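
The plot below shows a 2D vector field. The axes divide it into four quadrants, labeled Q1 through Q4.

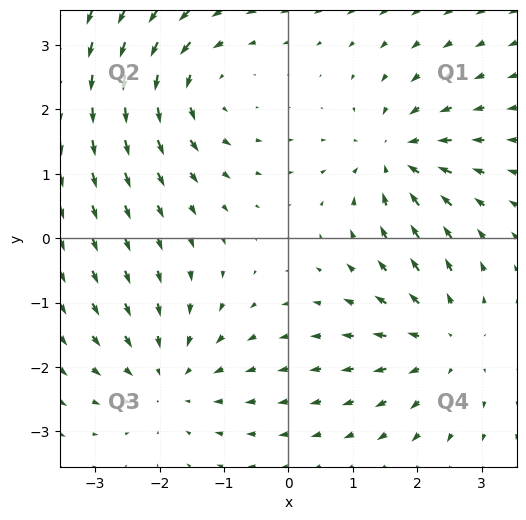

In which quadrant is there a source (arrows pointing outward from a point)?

The source sits at approximately (2.4, -1.6), which lies in quadrant Q4. The divergence there is about +3, positive as expected for a source.

Q4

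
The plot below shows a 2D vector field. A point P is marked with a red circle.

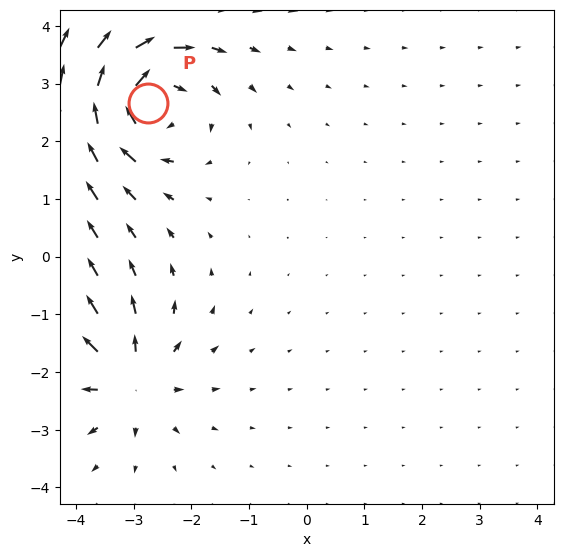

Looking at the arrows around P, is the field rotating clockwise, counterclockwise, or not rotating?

clockwise

Near P at (-2.8, 2.7) the arrows circulate clockwise. The curl (z-component) there is about -6; negative curl means clockwise rotation.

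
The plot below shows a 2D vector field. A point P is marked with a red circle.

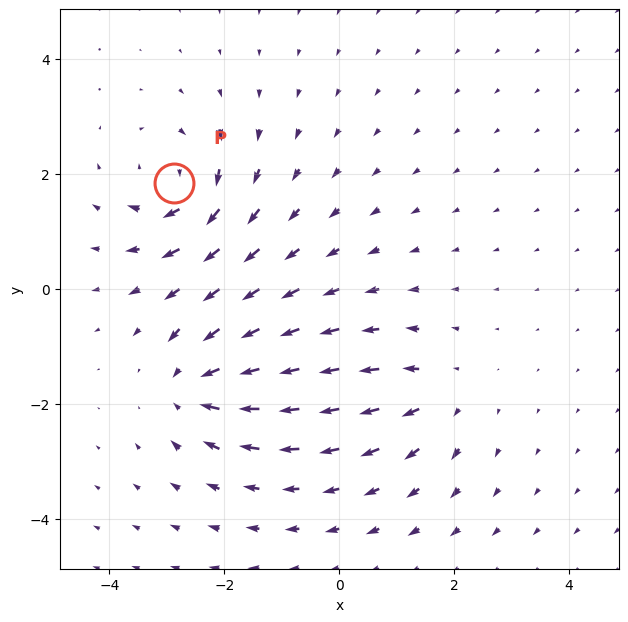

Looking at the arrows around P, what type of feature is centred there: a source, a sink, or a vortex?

At P (-2.9, 1.8) the arrows circulate clockwise. Divergence ≈0, curl about -6 — near-zero divergence with nonzero curl is a vortex.

vortex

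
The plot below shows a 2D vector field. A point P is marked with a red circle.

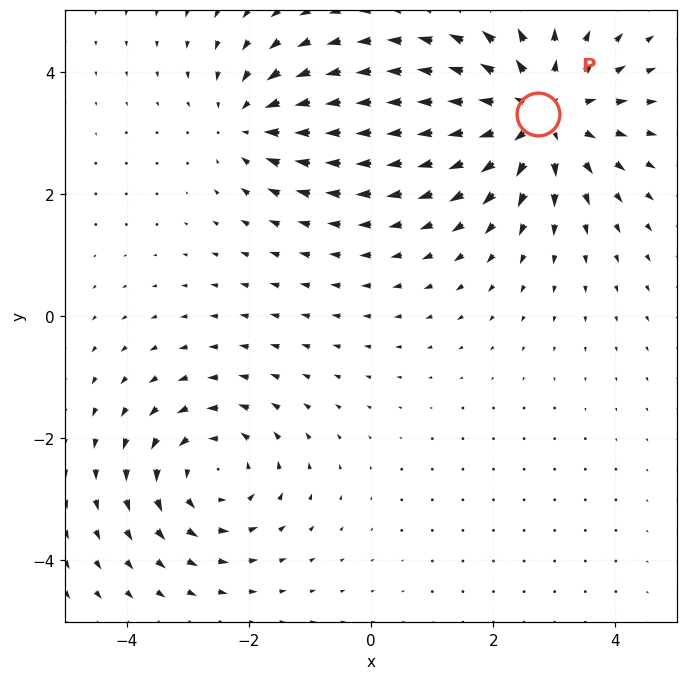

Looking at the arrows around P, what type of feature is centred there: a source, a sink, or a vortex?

source

At P (2.7, 3.3) the arrows spread outward. Divergence about +4, curl ≈0 — positive divergence with near-zero curl is a source.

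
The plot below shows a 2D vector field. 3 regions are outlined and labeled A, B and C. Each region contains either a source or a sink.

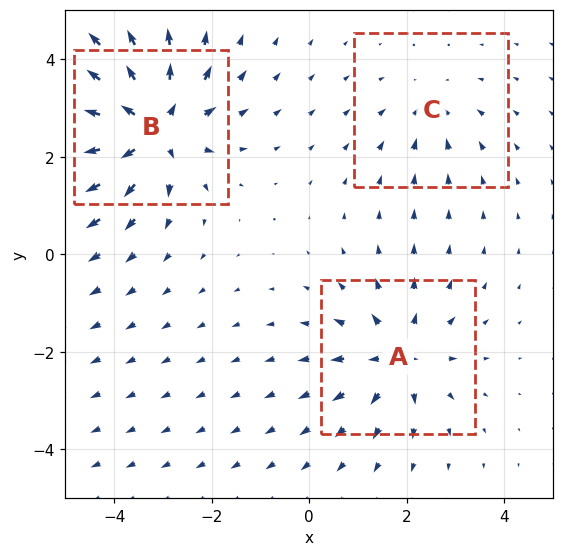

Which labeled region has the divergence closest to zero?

C

Divergence at each region's feature centre — A: about +3, B: about +5, C: about -2. Region C is closest to zero.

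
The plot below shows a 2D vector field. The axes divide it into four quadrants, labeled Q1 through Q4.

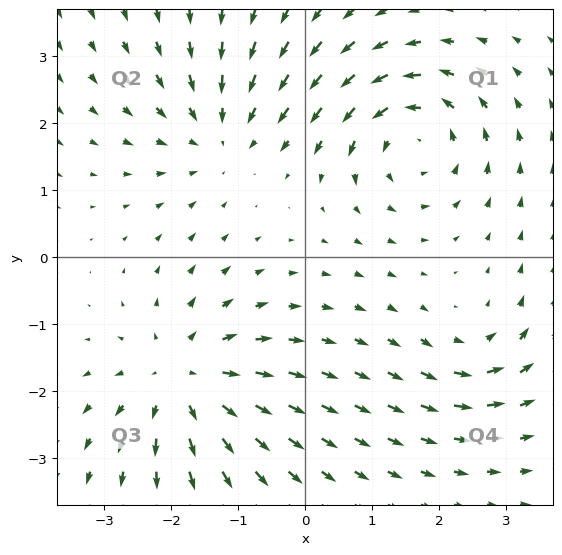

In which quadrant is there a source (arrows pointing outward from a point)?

The source sits at approximately (-1.8, -1.8), which lies in quadrant Q3. The divergence there is about +5, positive as expected for a source.

Q3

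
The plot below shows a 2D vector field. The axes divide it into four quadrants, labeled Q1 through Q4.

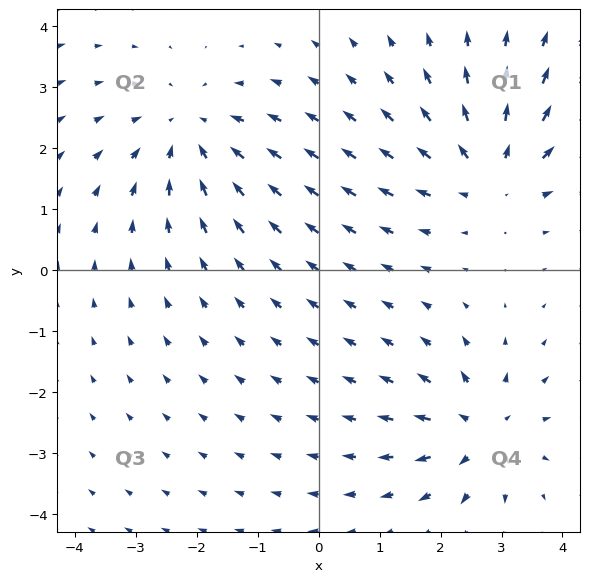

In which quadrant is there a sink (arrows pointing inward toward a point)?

Q2

The sink sits at approximately (-2.1, 2.2), which lies in quadrant Q2. The divergence there is about -3, negative as expected for a sink.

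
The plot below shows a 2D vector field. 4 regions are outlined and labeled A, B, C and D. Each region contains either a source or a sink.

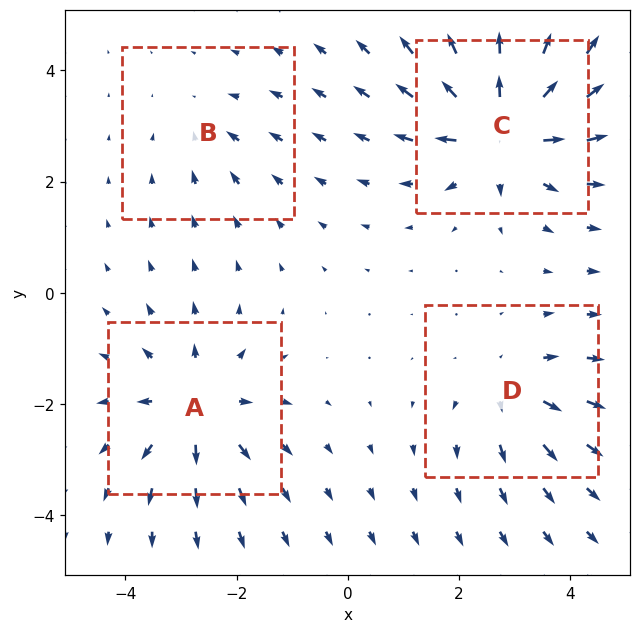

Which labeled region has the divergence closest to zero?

B

Divergence at each region's feature centre — A: about +6, B: about -2, C: about +8, D: about +4. Region B is closest to zero.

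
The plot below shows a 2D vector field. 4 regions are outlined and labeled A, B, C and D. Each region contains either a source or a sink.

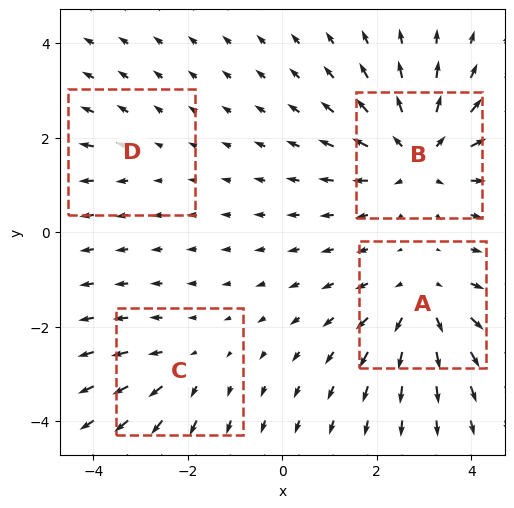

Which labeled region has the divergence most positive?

B

Divergence at each region's feature centre — A: about +4, B: about +6, C: about +3, D: about +2. Region B is most positive.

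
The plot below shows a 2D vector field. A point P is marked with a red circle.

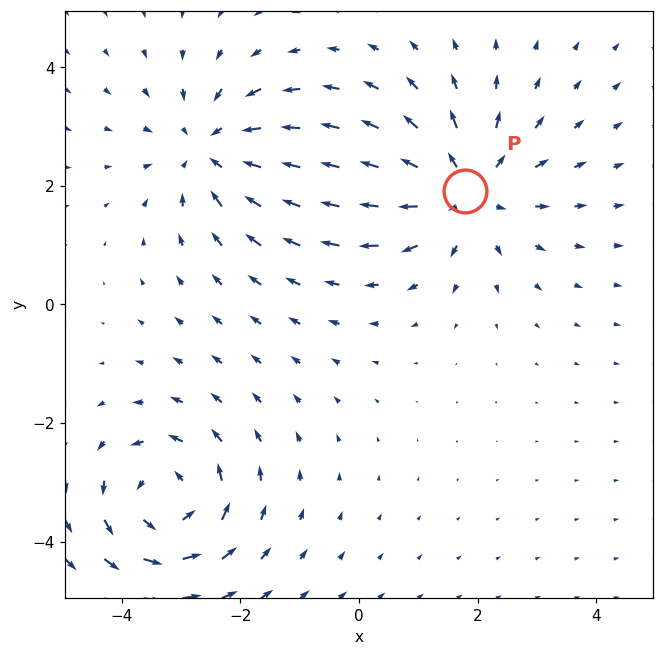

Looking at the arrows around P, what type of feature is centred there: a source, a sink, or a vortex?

At P (1.8, 1.9) the arrows spread outward. Divergence about +5, curl ≈0 — positive divergence with near-zero curl is a source.

source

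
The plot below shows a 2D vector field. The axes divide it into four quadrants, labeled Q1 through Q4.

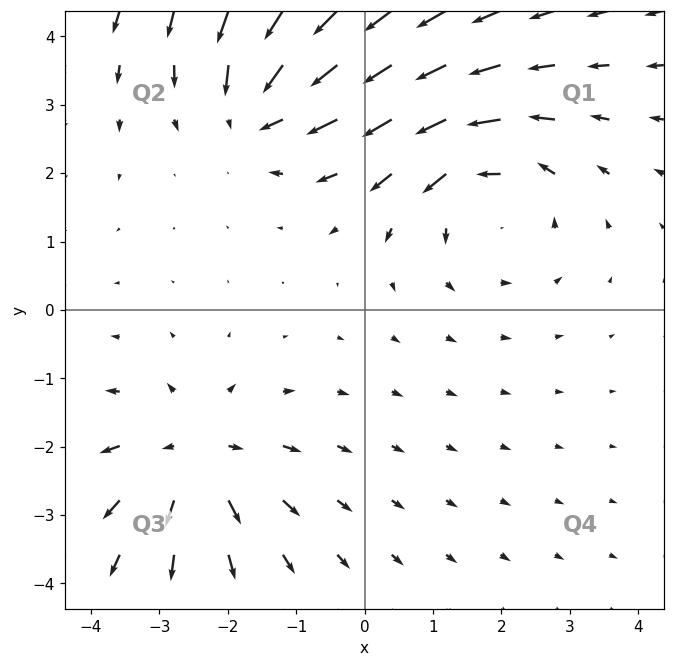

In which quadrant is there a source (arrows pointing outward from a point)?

Q3

The source sits at approximately (-2.5, -2.2), which lies in quadrant Q3. The divergence there is about +3, positive as expected for a source.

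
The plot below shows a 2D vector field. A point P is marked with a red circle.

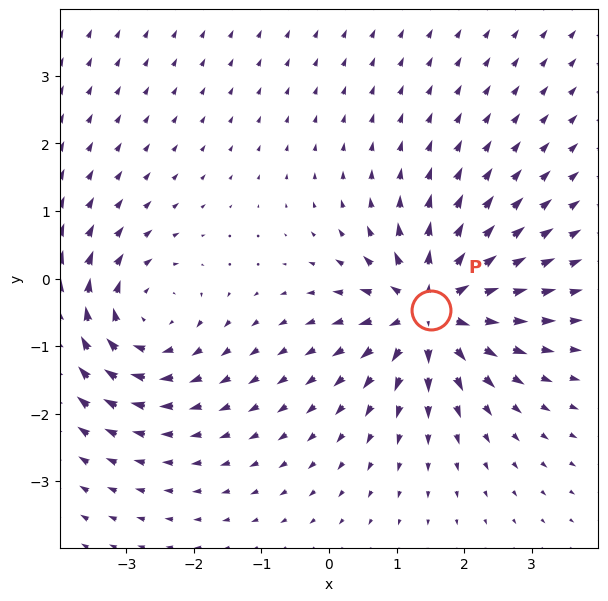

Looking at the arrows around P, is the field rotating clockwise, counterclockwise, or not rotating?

not rotating

Near P at (1.5, -0.5) the arrows show no circulation. The curl there is ≈0.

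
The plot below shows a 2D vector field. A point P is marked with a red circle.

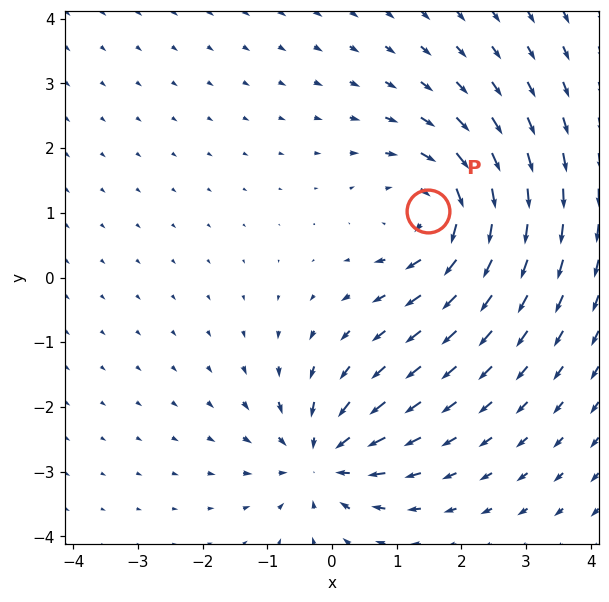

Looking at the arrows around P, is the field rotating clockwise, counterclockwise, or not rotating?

clockwise

Near P at (1.5, 1.0) the arrows circulate clockwise. The curl (z-component) there is about -4; negative curl means clockwise rotation.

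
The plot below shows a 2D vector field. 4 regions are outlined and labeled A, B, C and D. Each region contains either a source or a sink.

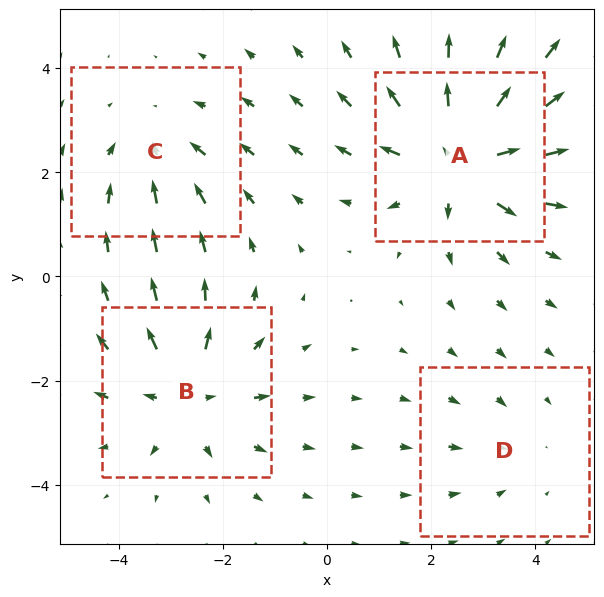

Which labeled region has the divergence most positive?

A

Divergence at each region's feature centre — A: about +6, B: about +5, C: about -3, D: about -2. Region A is most positive.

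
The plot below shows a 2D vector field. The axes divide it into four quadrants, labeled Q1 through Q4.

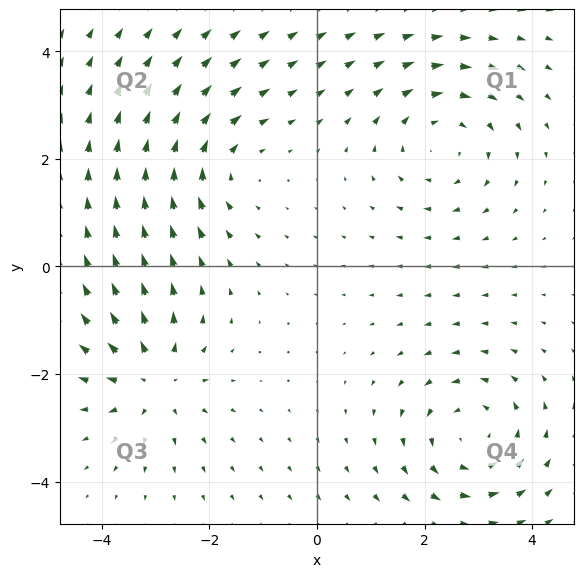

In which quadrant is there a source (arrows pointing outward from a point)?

The source sits at approximately (-3.0, -2.1), which lies in quadrant Q3. The divergence there is about +5, positive as expected for a source.

Q3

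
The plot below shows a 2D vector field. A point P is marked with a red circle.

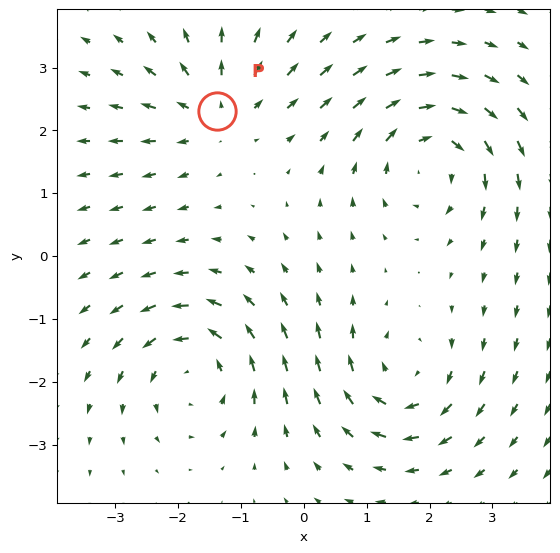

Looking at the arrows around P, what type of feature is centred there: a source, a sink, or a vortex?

At P (-1.4, 2.3) the arrows spread outward. Divergence about +4, curl ≈0 — positive divergence with near-zero curl is a source.

source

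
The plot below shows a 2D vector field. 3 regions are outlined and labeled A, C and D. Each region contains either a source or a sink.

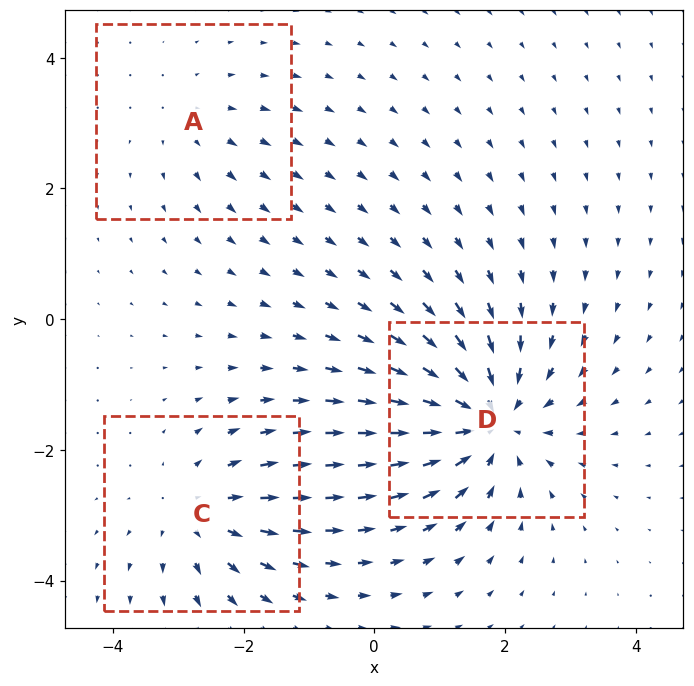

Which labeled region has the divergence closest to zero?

Divergence at each region's feature centre — A: about +2, C: about +3, D: about -5. Region A is closest to zero.

A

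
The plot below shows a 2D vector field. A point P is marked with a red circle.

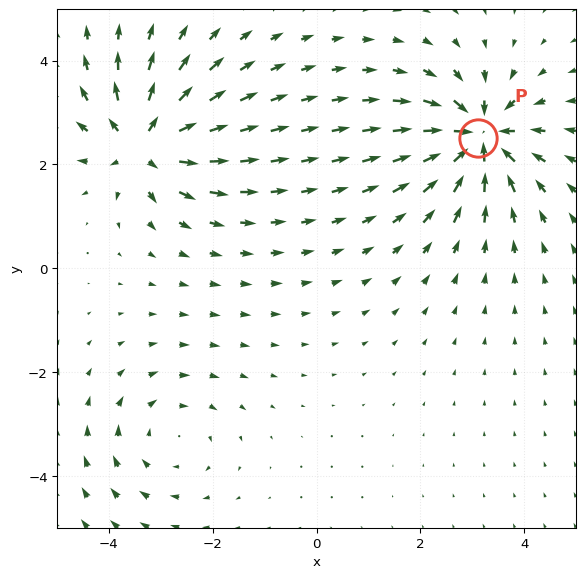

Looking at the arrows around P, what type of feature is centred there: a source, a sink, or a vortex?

sink

At P (3.1, 2.5) the arrows converge inward. Divergence about -7, curl ≈0 — negative divergence with near-zero curl is a sink.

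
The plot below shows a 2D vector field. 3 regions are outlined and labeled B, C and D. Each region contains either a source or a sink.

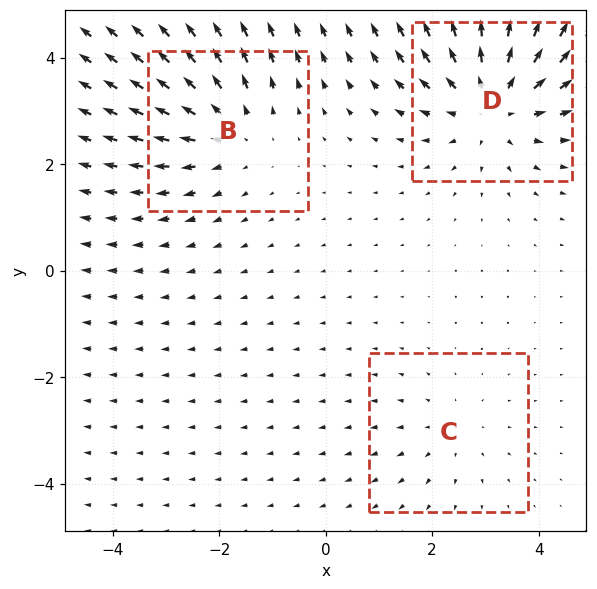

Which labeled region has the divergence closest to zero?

C

Divergence at each region's feature centre — B: about +3, C: about +2, D: about +4. Region C is closest to zero.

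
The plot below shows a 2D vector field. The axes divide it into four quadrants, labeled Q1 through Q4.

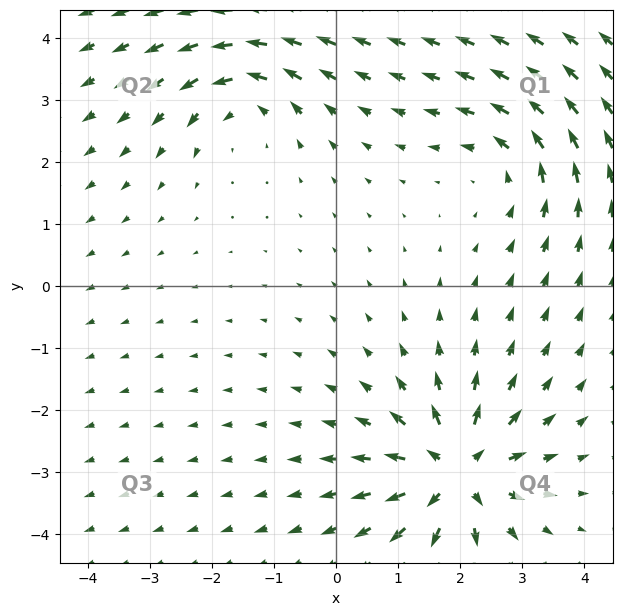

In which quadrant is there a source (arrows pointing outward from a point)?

The source sits at approximately (1.9, -3.0), which lies in quadrant Q4. The divergence there is about +7, positive as expected for a source.

Q4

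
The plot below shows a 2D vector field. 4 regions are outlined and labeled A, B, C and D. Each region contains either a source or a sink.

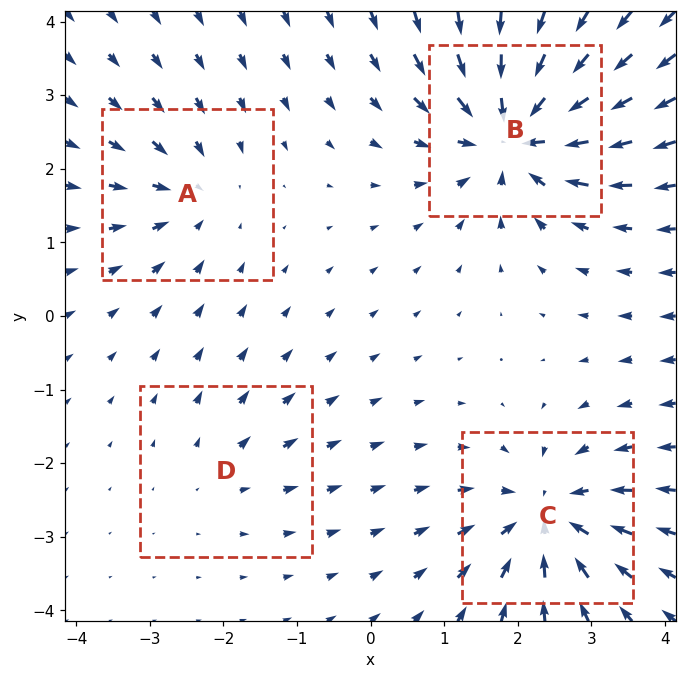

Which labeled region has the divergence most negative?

B

Divergence at each region's feature centre — A: about -4, B: about -8, C: about -6, D: about +2. Region B is most negative.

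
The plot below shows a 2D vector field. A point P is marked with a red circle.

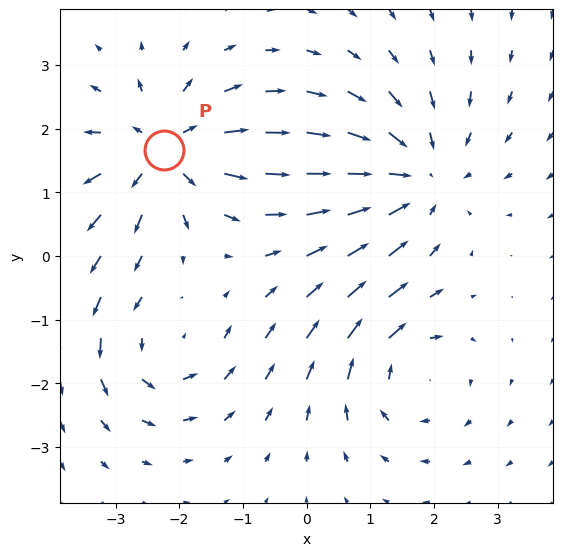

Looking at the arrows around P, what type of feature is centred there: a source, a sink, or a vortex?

source

At P (-2.2, 1.7) the arrows spread outward. Divergence about +5, curl ≈0 — positive divergence with near-zero curl is a source.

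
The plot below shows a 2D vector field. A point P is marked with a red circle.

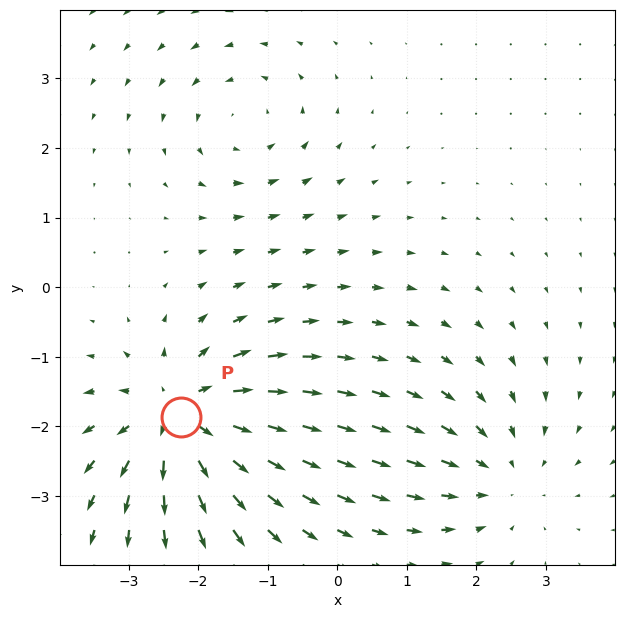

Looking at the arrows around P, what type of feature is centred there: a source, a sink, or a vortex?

At P (-2.2, -1.9) the arrows spread outward. Divergence about +6, curl ≈0 — positive divergence with near-zero curl is a source.

source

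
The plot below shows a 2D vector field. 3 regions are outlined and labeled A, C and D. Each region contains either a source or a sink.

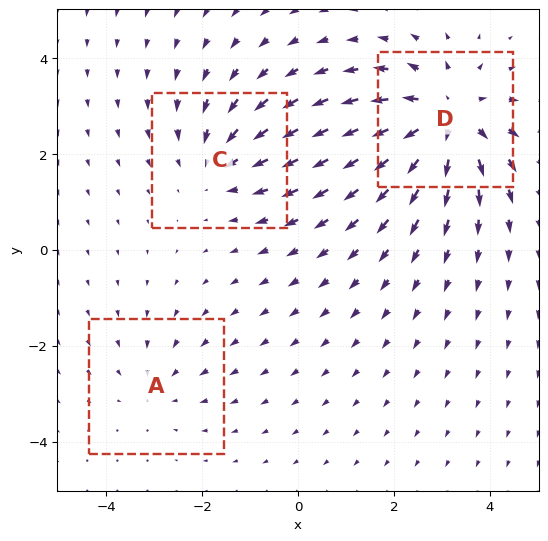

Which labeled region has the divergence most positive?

D

Divergence at each region's feature centre — A: about -2, C: about -3, D: about +4. Region D is most positive.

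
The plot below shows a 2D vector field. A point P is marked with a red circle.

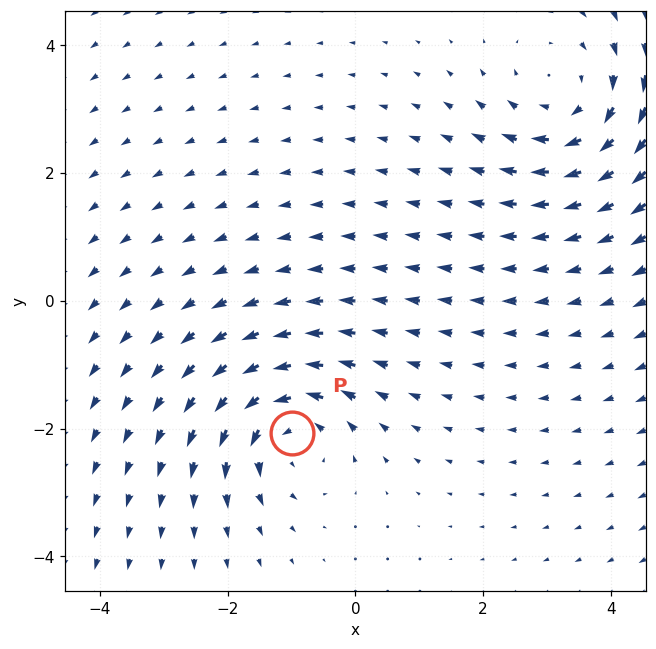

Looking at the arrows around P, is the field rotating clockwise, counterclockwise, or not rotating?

counterclockwise

Near P at (-1.0, -2.1) the arrows circulate counterclockwise. The curl (z-component) there is about +5; positive curl means counterclockwise rotation.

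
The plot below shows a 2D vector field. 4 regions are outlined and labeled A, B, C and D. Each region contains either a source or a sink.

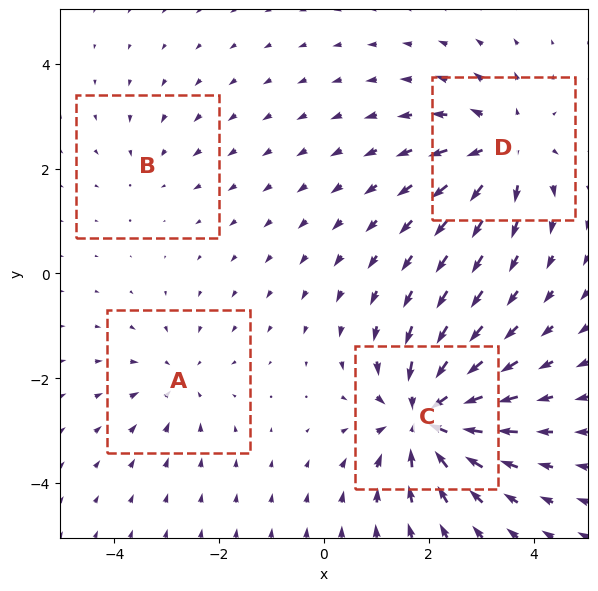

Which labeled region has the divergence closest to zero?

B

Divergence at each region's feature centre — A: about -3, B: about -2, C: about -8, D: about +5. Region B is closest to zero.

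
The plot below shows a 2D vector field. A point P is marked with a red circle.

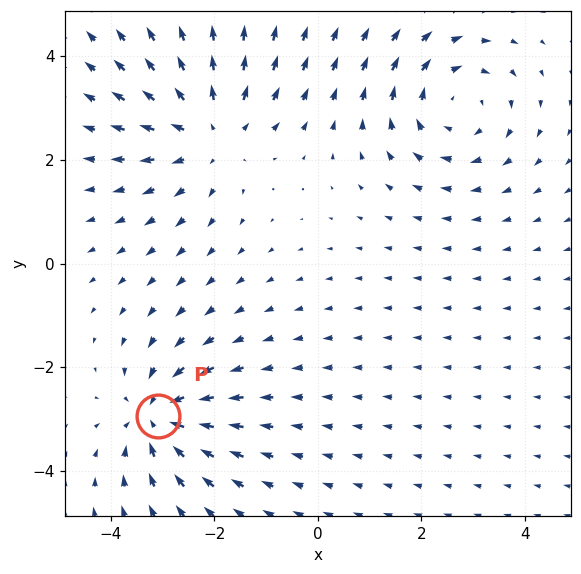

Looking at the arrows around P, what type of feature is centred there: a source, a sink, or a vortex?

At P (-3.1, -2.9) the arrows converge inward. Divergence about -5, curl ≈0 — negative divergence with near-zero curl is a sink.

sink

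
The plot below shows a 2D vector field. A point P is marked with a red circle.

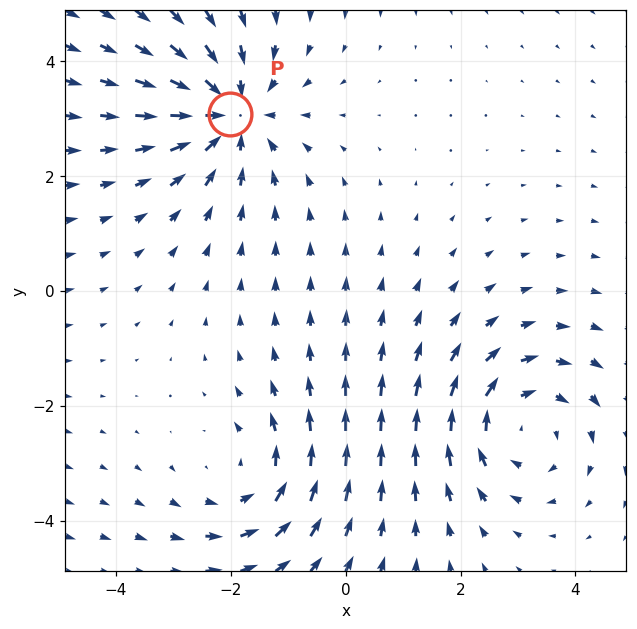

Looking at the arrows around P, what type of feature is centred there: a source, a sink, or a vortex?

At P (-2.0, 3.1) the arrows converge inward. Divergence about -4, curl ≈0 — negative divergence with near-zero curl is a sink.

sink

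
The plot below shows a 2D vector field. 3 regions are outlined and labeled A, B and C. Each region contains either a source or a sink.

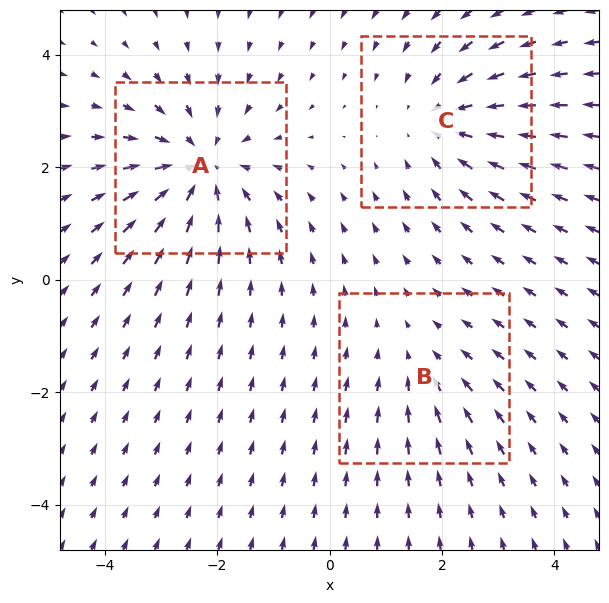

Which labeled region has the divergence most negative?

Divergence at each region's feature centre — A: about -4, B: about -2, C: about -3. Region A is most negative.

A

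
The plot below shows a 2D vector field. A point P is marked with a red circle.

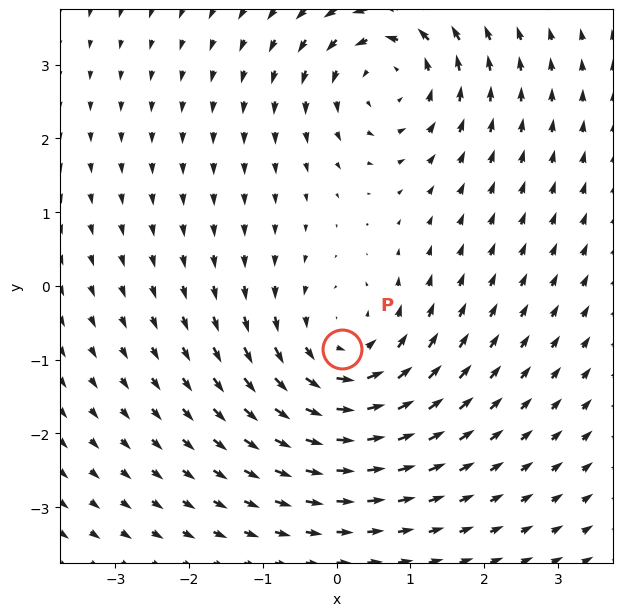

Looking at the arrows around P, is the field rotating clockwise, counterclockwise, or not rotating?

Near P at (0.1, -0.8) the arrows circulate counterclockwise. The curl (z-component) there is about +5; positive curl means counterclockwise rotation.

counterclockwise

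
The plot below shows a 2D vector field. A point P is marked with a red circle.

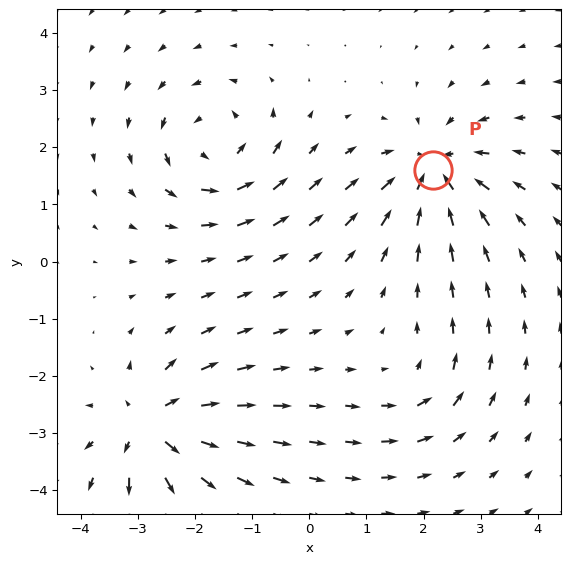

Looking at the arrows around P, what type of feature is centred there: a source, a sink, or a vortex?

At P (2.2, 1.6) the arrows converge inward. Divergence about -6, curl ≈0 — negative divergence with near-zero curl is a sink.

sink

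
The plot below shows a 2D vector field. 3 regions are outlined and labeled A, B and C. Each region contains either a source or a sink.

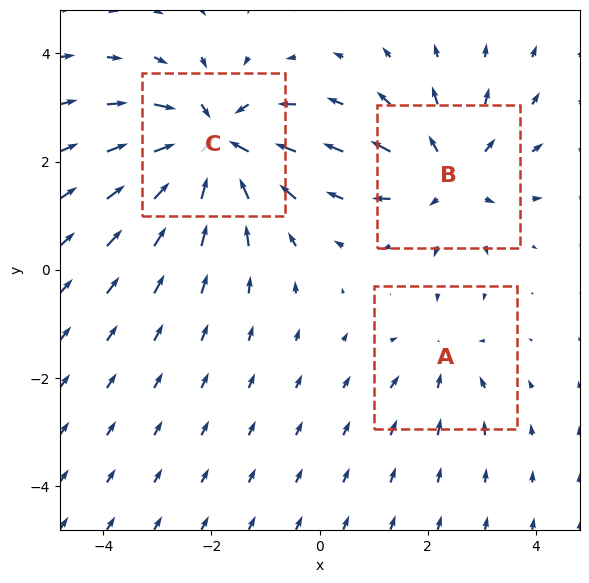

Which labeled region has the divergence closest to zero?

Divergence at each region's feature centre — A: about -2, B: about +3, C: about -5. Region A is closest to zero.

A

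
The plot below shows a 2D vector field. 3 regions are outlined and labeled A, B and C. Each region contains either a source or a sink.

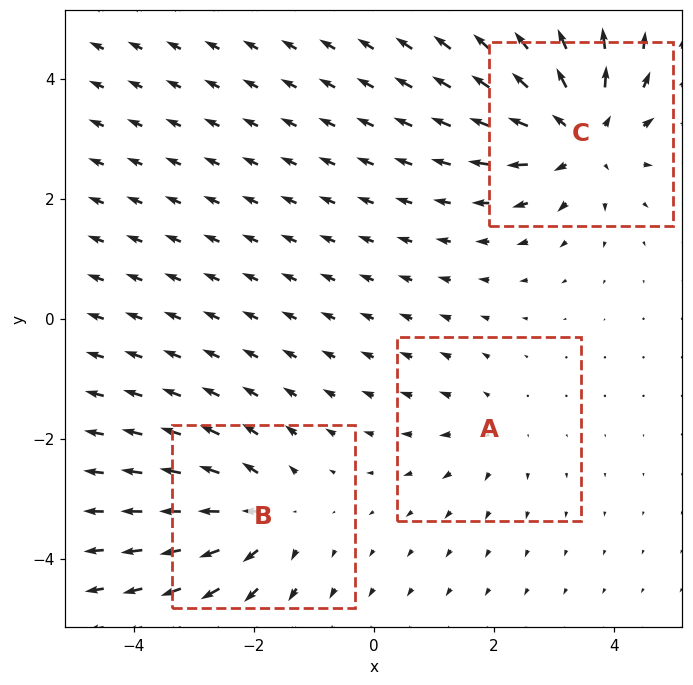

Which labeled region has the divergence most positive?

Divergence at each region's feature centre — A: about +2, B: about +4, C: about +5. Region C is most positive.

C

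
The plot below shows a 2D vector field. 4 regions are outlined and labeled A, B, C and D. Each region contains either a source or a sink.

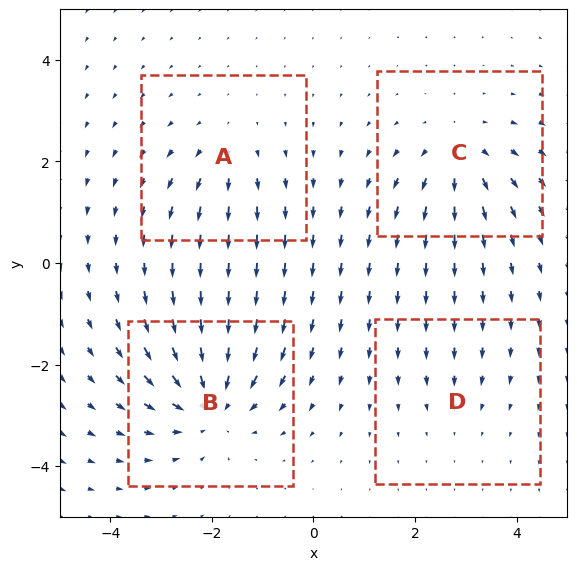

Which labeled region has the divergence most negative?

Divergence at each region's feature centre — A: about +3, B: about -6, C: about +5, D: about -2. Region B is most negative.

B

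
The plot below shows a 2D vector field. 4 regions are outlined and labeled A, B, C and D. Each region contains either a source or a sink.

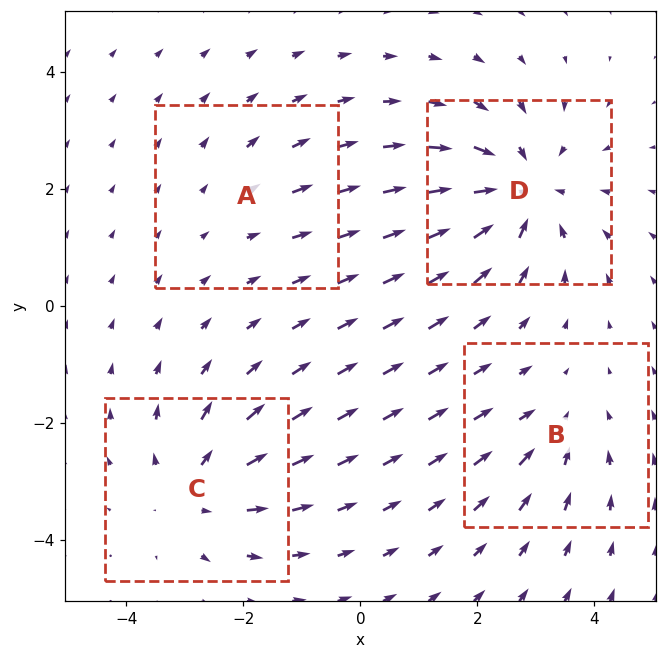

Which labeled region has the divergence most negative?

D

Divergence at each region's feature centre — A: about +2, B: about -3, C: about +5, D: about -6. Region D is most negative.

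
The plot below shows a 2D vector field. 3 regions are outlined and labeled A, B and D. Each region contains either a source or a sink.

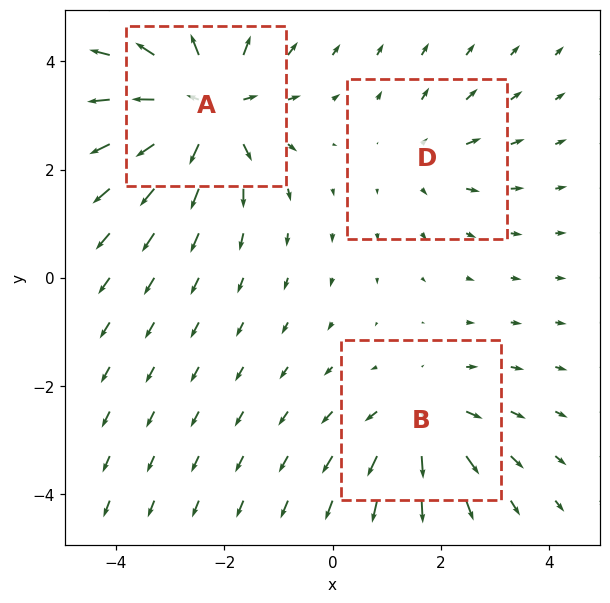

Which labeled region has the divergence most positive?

A

Divergence at each region's feature centre — A: about +6, B: about +3, D: about +2. Region A is most positive.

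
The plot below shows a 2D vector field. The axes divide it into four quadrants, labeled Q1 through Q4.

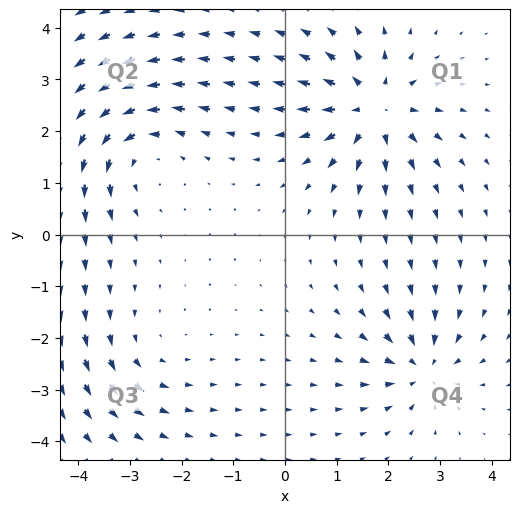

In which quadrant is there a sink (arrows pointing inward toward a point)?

Q4

The sink sits at approximately (2.7, -2.6), which lies in quadrant Q4. The divergence there is about -5, negative as expected for a sink.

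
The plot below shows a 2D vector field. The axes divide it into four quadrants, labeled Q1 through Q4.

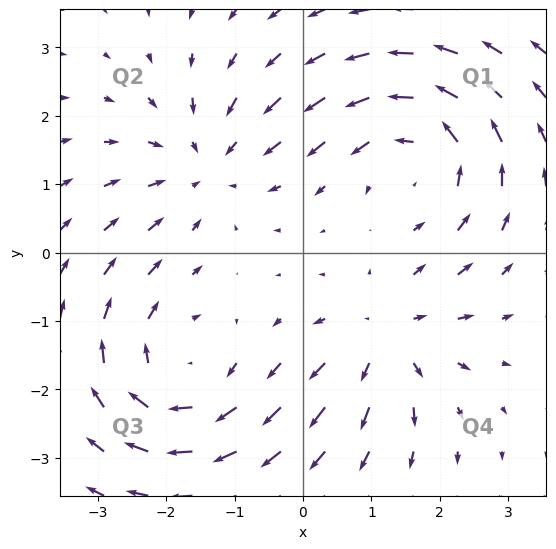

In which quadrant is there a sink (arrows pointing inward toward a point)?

The sink sits at approximately (-1.4, 1.3), which lies in quadrant Q2. The divergence there is about -3, negative as expected for a sink.

Q2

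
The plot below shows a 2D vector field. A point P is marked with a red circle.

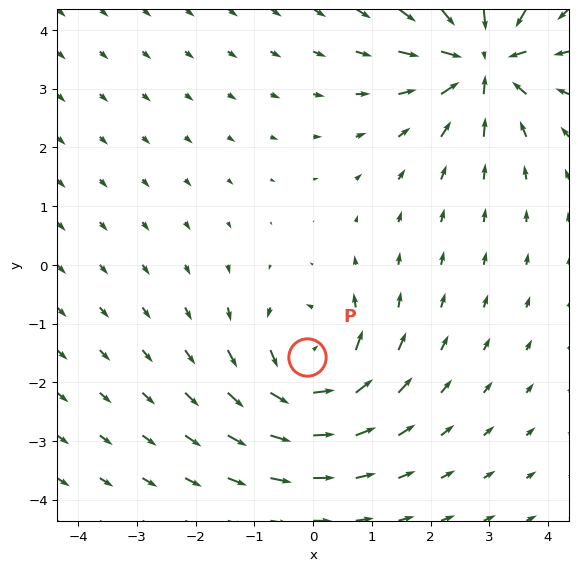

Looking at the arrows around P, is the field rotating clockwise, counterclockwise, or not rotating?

counterclockwise

Near P at (-0.1, -1.6) the arrows circulate counterclockwise. The curl (z-component) there is about +5; positive curl means counterclockwise rotation.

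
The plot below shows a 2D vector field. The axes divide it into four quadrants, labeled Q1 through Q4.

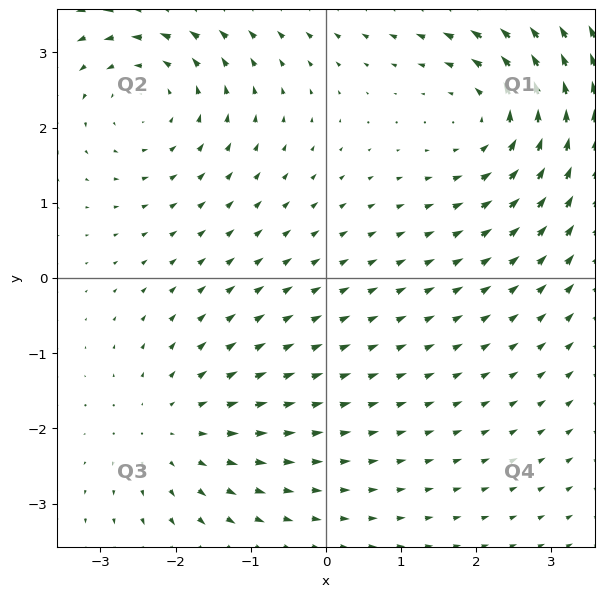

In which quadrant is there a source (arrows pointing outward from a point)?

The source sits at approximately (-2.0, -2.0), which lies in quadrant Q3. The divergence there is about +3, positive as expected for a source.

Q3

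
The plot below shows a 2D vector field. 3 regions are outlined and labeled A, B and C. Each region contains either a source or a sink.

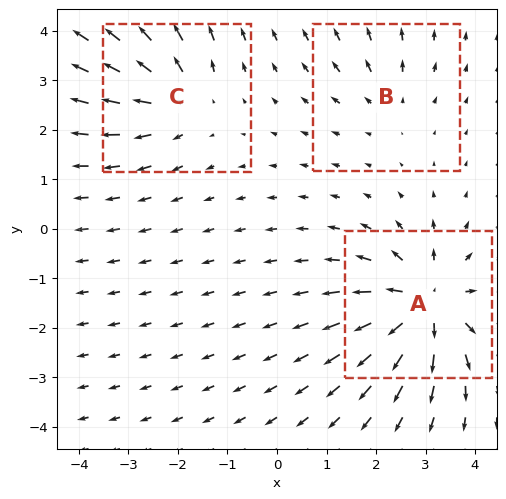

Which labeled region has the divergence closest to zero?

B

Divergence at each region's feature centre — A: about +6, B: about +2, C: about +4. Region B is closest to zero.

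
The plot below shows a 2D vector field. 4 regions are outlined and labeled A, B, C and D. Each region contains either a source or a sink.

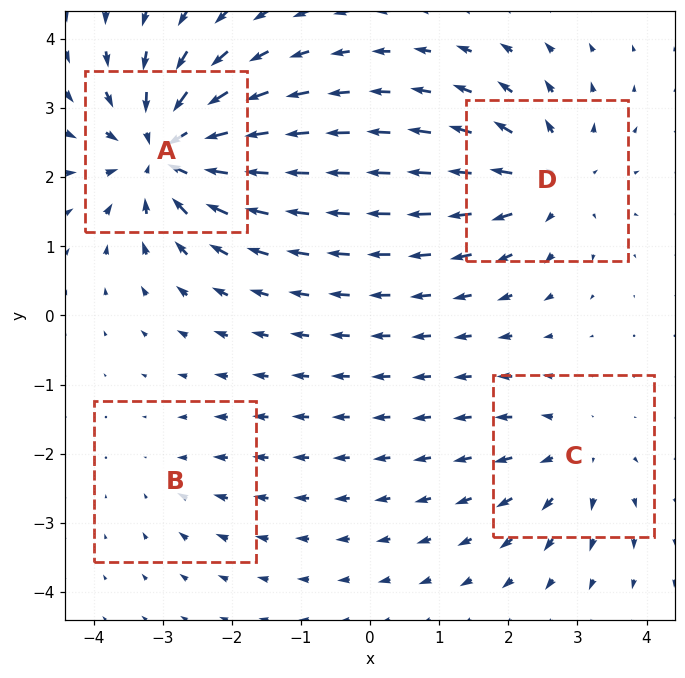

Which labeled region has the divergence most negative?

Divergence at each region's feature centre — A: about -8, B: about -2, C: about +4, D: about +5. Region A is most negative.

A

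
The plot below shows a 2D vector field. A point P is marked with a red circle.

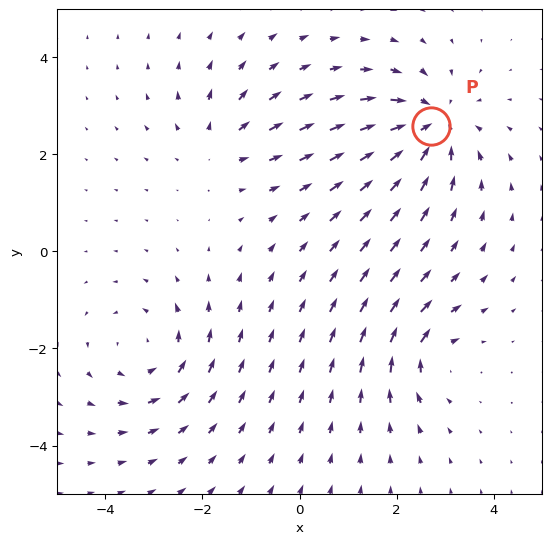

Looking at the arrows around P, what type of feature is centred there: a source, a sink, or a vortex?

sink

At P (2.7, 2.6) the arrows converge inward. Divergence about -5, curl ≈0 — negative divergence with near-zero curl is a sink.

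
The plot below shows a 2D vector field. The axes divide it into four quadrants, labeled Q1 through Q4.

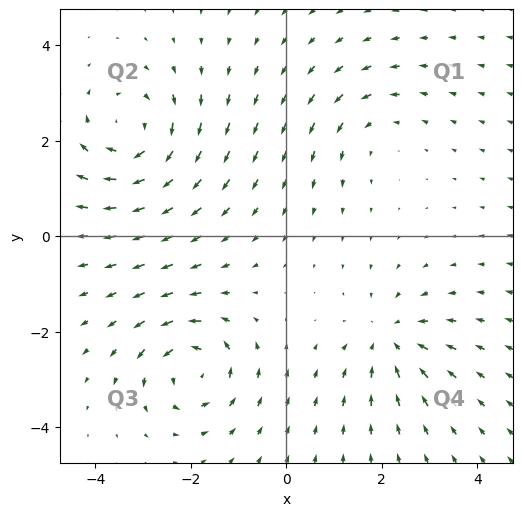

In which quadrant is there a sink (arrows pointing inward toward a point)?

Q4

The sink sits at approximately (2.2, -2.2), which lies in quadrant Q4. The divergence there is about -4, negative as expected for a sink.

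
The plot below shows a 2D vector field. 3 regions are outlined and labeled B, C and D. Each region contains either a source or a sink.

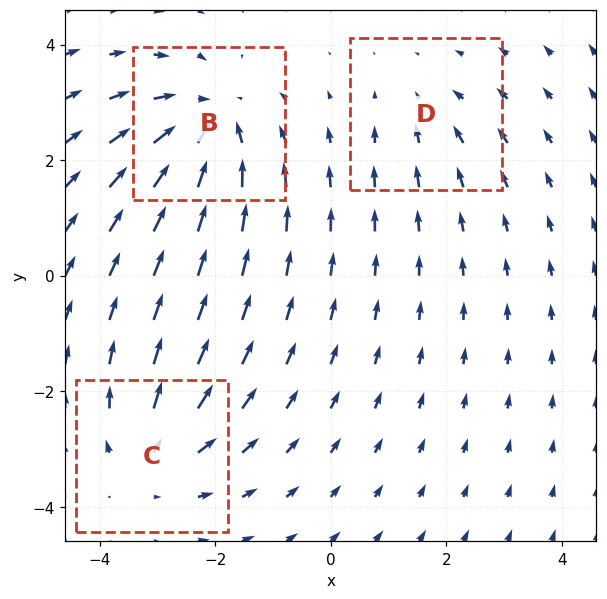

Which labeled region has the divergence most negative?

Divergence at each region's feature centre — B: about -4, C: about +3, D: about -2. Region B is most negative.

B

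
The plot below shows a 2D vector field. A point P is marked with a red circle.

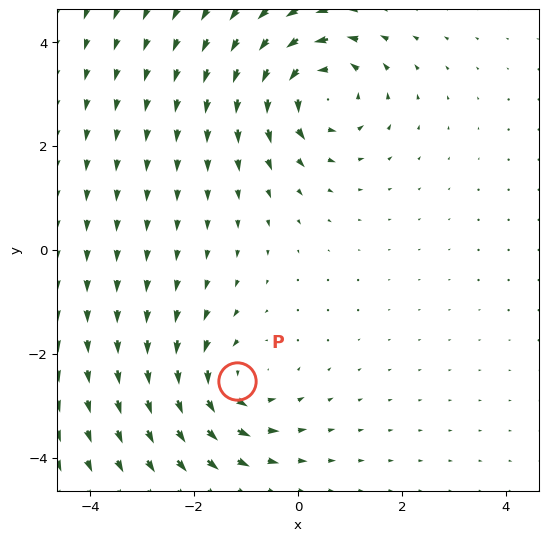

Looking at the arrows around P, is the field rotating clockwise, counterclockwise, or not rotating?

counterclockwise

Near P at (-1.2, -2.5) the arrows circulate counterclockwise. The curl (z-component) there is about +4; positive curl means counterclockwise rotation.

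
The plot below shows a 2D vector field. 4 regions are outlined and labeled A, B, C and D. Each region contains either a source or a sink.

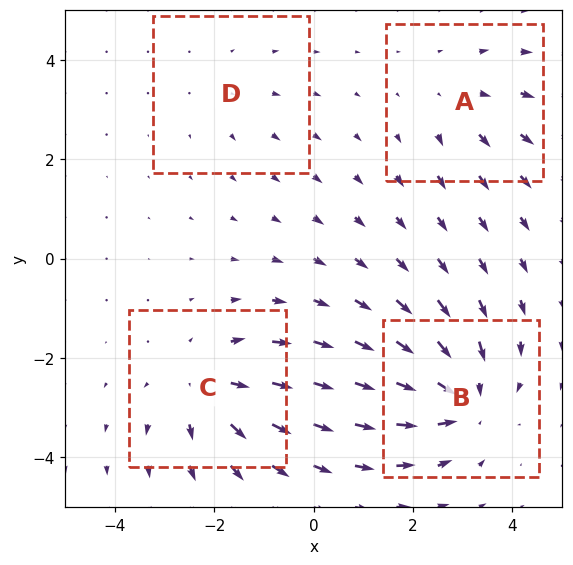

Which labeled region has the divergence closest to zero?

Divergence at each region's feature centre — A: about +3, B: about -6, C: about +5, D: about +2. Region D is closest to zero.

D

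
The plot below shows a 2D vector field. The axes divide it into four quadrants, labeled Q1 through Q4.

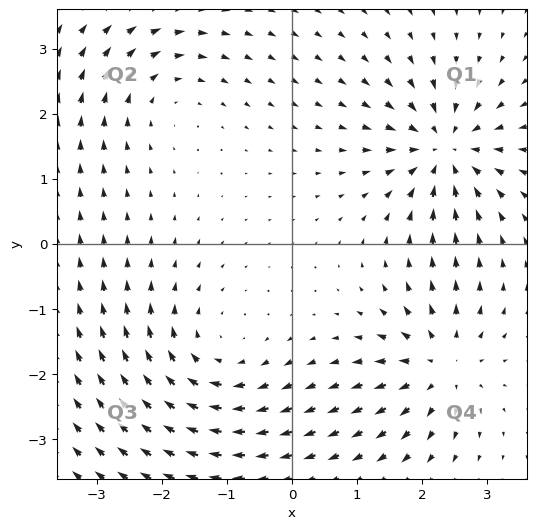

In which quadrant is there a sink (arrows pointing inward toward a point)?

Q1

The sink sits at approximately (2.3, 1.5), which lies in quadrant Q1. The divergence there is about -7, negative as expected for a sink.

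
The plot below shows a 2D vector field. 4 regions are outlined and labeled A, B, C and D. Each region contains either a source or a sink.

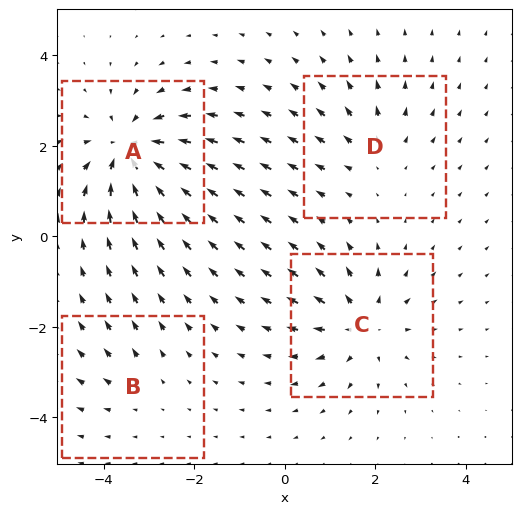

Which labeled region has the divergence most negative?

A

Divergence at each region's feature centre — A: about -7, B: about +2, C: about +5, D: about +3. Region A is most negative.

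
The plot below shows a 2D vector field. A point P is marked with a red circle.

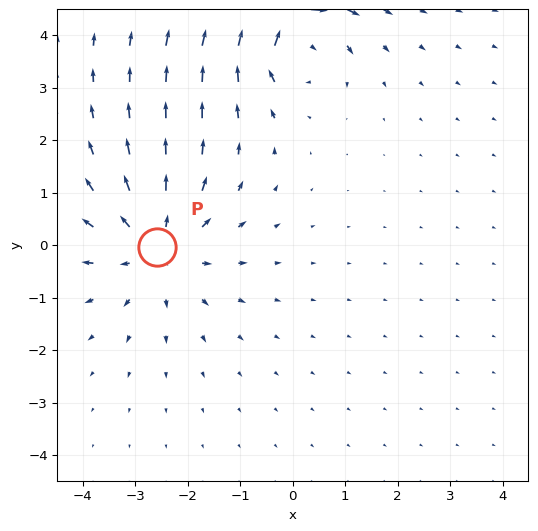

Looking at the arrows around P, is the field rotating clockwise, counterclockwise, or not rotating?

not rotating

Near P at (-2.6, -0.0) the arrows show no circulation. The curl there is ≈0.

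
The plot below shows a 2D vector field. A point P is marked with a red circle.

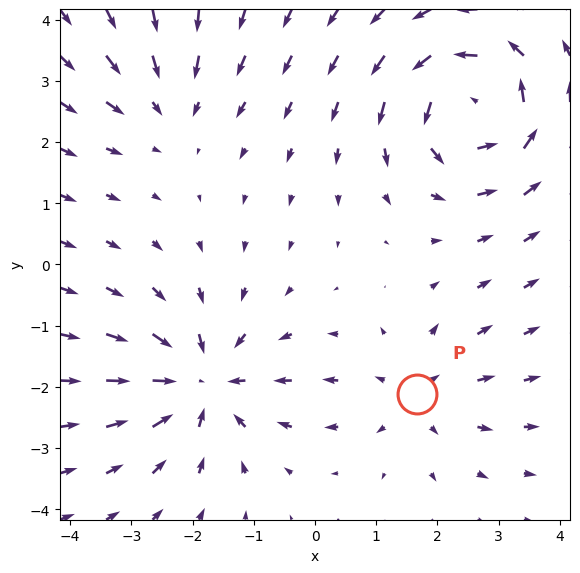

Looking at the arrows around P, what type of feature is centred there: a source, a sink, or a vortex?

source

At P (1.7, -2.1) the arrows spread outward. Divergence about +3, curl ≈0 — positive divergence with near-zero curl is a source.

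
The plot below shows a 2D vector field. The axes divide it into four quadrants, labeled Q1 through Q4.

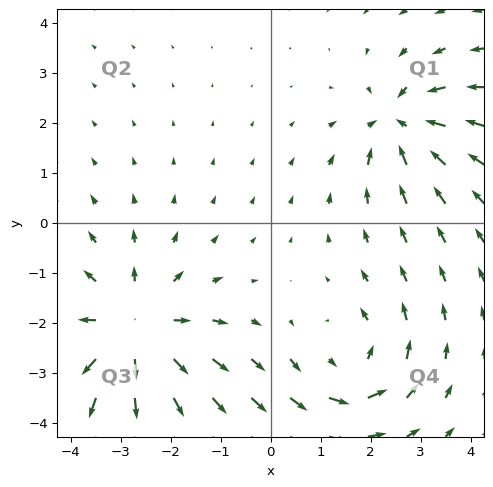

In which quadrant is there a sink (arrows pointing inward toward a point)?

The sink sits at approximately (2.6, 2.0), which lies in quadrant Q1. The divergence there is about -4, negative as expected for a sink.

Q1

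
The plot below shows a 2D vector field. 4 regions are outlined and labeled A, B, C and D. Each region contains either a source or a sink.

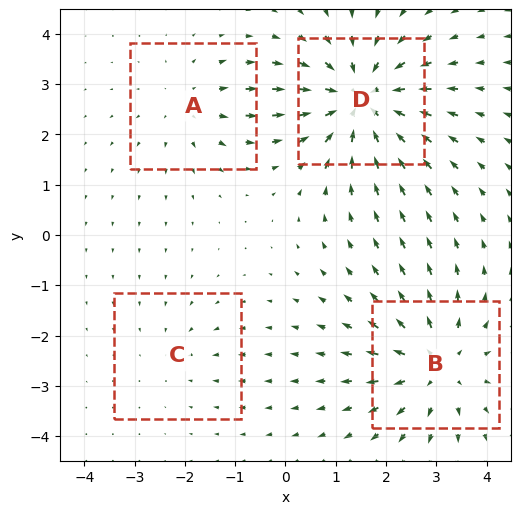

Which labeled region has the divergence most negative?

D

Divergence at each region's feature centre — A: about +3, B: about +5, C: about -2, D: about -6. Region D is most negative.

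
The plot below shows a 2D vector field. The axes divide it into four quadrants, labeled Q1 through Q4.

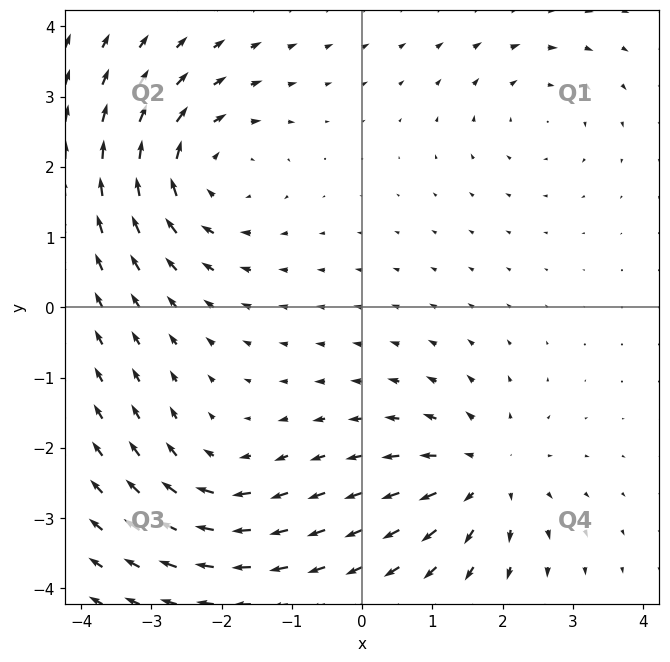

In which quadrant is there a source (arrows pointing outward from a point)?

The source sits at approximately (1.7, -2.4), which lies in quadrant Q4. The divergence there is about +5, positive as expected for a source.

Q4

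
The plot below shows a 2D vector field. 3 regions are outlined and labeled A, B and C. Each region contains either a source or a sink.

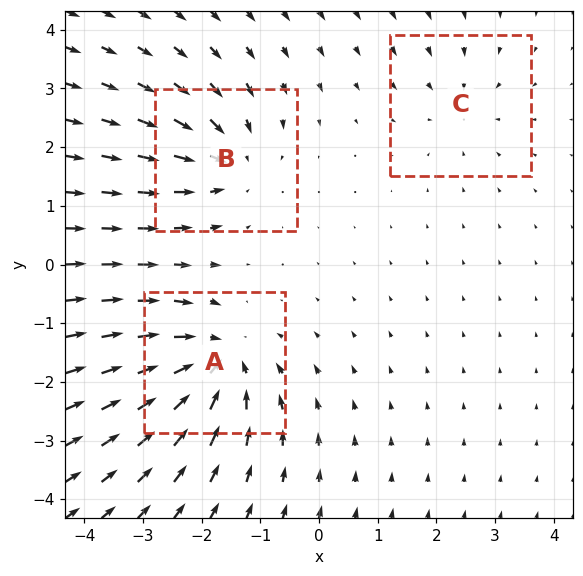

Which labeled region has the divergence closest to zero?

C

Divergence at each region's feature centre — A: about -5, B: about -4, C: about -2. Region C is closest to zero.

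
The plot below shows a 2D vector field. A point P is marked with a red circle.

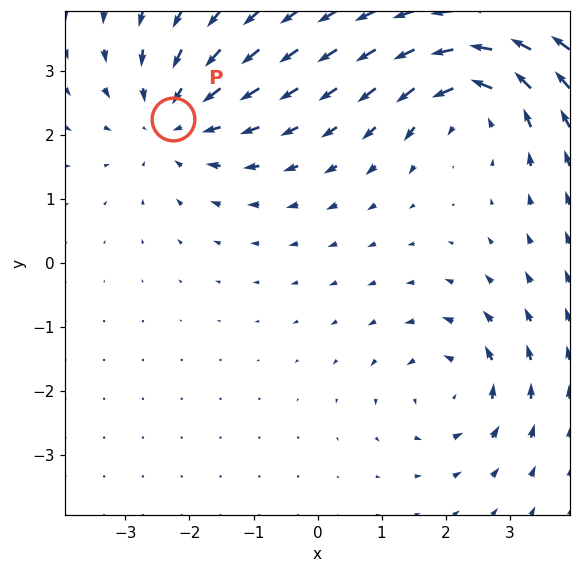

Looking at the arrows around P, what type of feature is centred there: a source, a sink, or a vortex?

At P (-2.3, 2.3) the arrows converge inward. Divergence about -4, curl ≈0 — negative divergence with near-zero curl is a sink.

sink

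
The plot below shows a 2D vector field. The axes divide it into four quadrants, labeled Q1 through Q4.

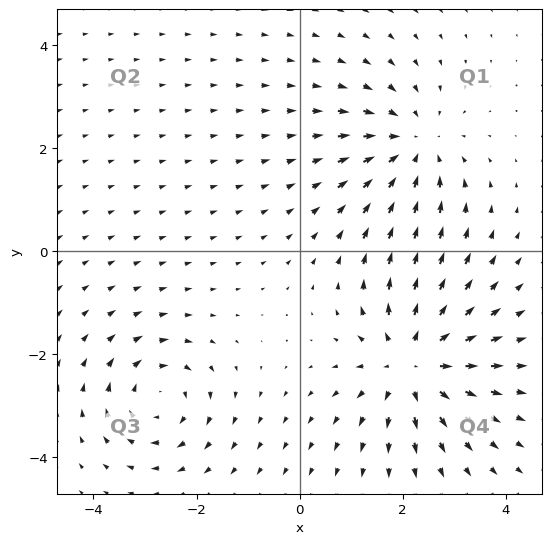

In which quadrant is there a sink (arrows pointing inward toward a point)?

Q1

The sink sits at approximately (2.2, 2.0), which lies in quadrant Q1. The divergence there is about -3, negative as expected for a sink.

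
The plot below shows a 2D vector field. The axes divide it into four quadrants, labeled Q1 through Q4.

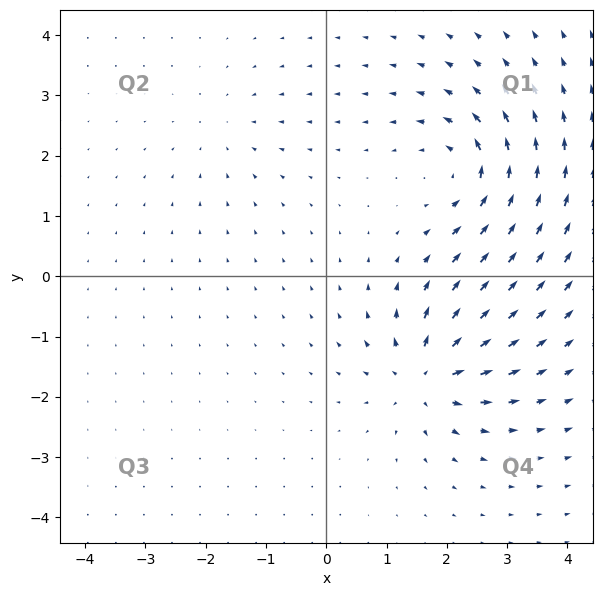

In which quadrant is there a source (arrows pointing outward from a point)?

The source sits at approximately (1.7, -1.7), which lies in quadrant Q4. The divergence there is about +7, positive as expected for a source.

Q4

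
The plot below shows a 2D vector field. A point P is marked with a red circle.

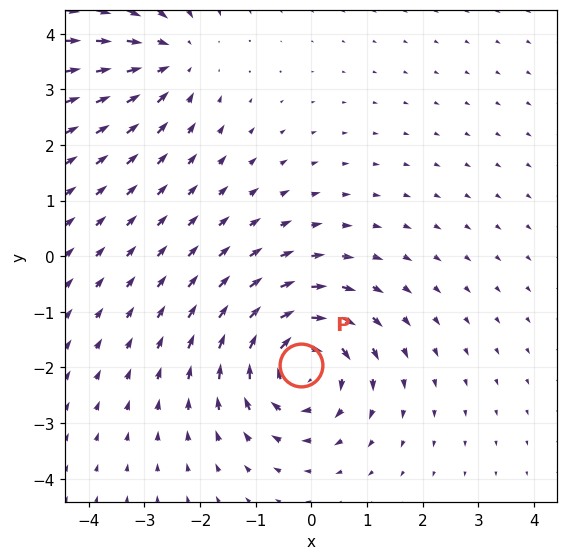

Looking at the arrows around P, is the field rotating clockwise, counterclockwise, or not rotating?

Near P at (-0.2, -2.0) the arrows circulate clockwise. The curl (z-component) there is about -5; negative curl means clockwise rotation.

clockwise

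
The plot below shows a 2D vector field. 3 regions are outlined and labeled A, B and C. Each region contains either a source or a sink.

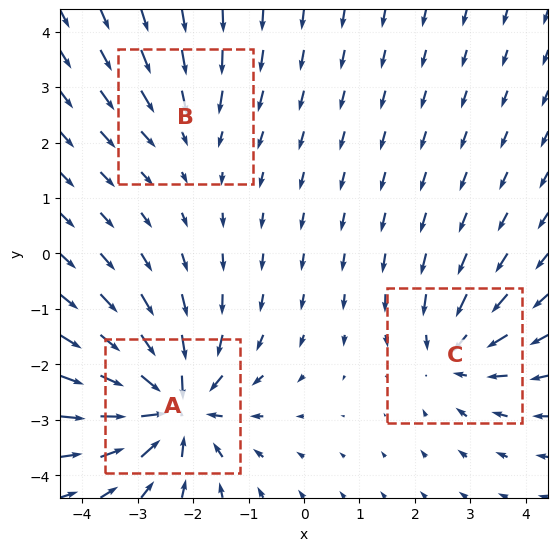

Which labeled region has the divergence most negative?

Divergence at each region's feature centre — A: about -5, B: about -2, C: about -3. Region A is most negative.

A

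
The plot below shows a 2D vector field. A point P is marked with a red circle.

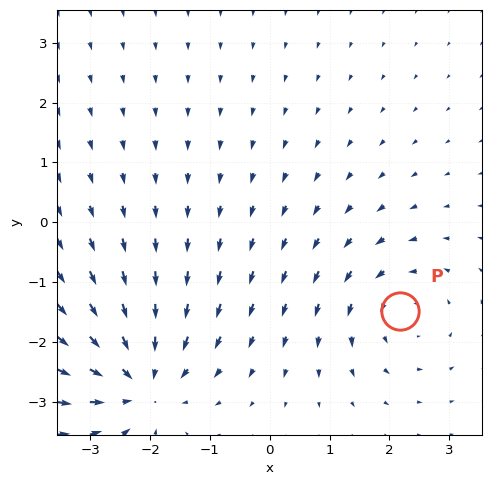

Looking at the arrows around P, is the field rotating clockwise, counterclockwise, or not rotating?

Near P at (2.2, -1.5) the arrows circulate counterclockwise. The curl (z-component) there is about +3; positive curl means counterclockwise rotation.

counterclockwise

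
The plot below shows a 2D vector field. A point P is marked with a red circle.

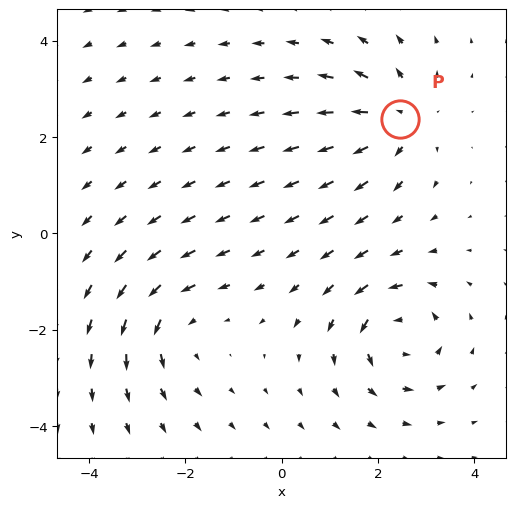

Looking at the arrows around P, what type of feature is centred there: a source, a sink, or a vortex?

At P (2.4, 2.4) the arrows spread outward. Divergence about +5, curl ≈0 — positive divergence with near-zero curl is a source.

source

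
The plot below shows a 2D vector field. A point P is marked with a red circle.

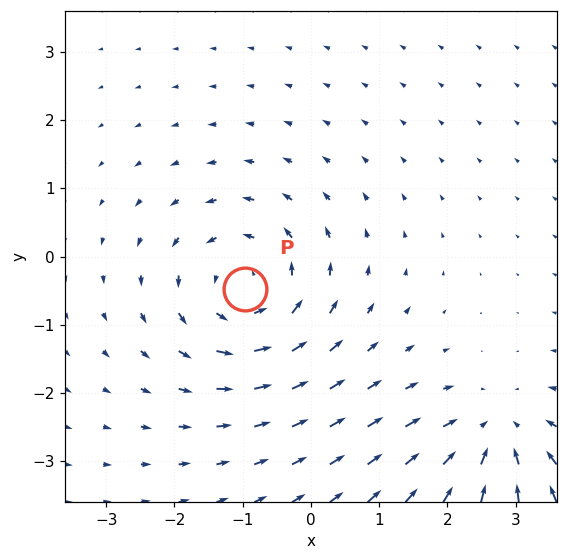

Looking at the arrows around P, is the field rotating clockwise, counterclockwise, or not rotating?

Near P at (-1.0, -0.5) the arrows circulate counterclockwise. The curl (z-component) there is about +5; positive curl means counterclockwise rotation.

counterclockwise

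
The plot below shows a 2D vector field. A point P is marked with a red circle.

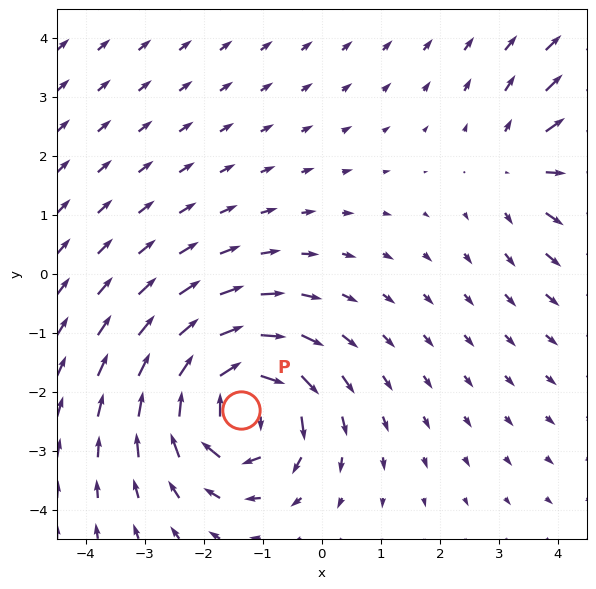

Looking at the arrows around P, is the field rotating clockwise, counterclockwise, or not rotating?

clockwise

Near P at (-1.4, -2.3) the arrows circulate clockwise. The curl (z-component) there is about -6; negative curl means clockwise rotation.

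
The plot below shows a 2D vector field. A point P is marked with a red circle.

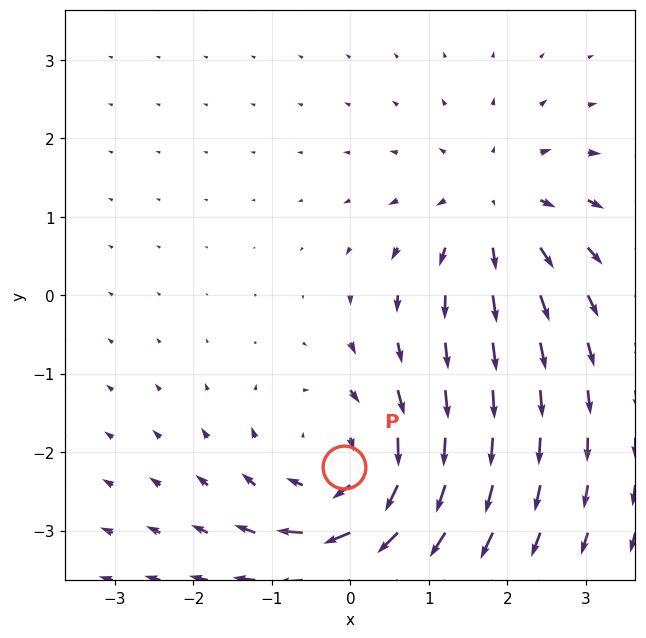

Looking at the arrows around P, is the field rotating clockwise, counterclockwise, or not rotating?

Near P at (-0.1, -2.2) the arrows circulate clockwise. The curl (z-component) there is about -4; negative curl means clockwise rotation.

clockwise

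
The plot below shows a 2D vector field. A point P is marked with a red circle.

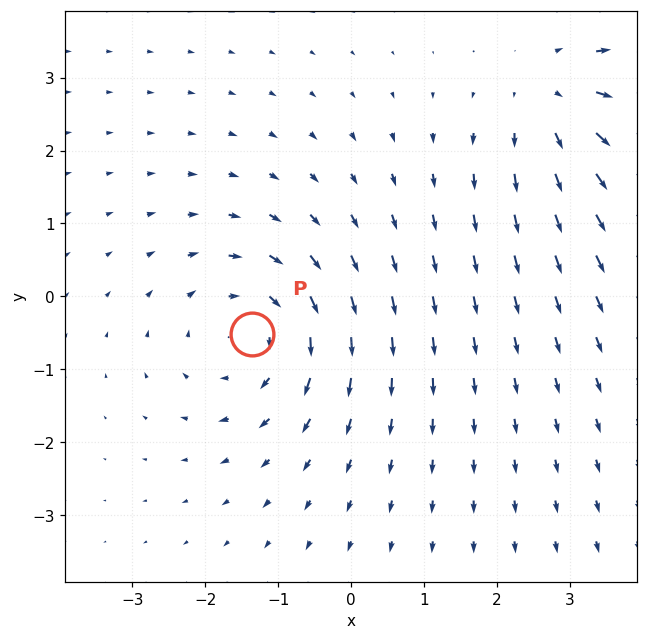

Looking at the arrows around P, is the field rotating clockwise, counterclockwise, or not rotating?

clockwise

Near P at (-1.4, -0.5) the arrows circulate clockwise. The curl (z-component) there is about -4; negative curl means clockwise rotation.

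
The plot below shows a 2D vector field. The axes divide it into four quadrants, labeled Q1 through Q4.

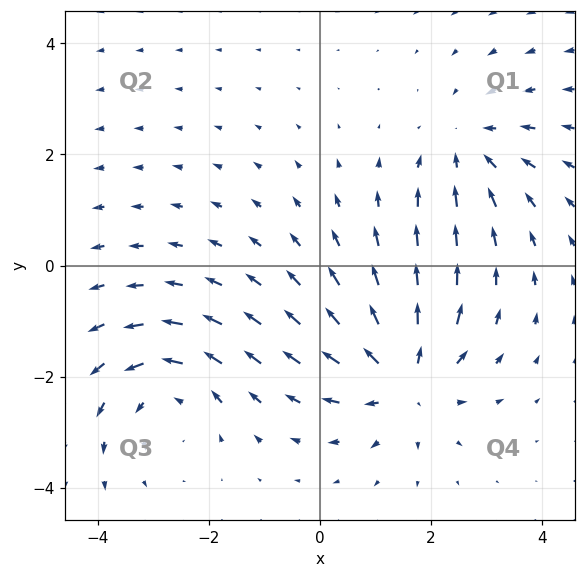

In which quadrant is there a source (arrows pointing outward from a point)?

The source sits at approximately (1.5, -2.0), which lies in quadrant Q4. The divergence there is about +4, positive as expected for a source.

Q4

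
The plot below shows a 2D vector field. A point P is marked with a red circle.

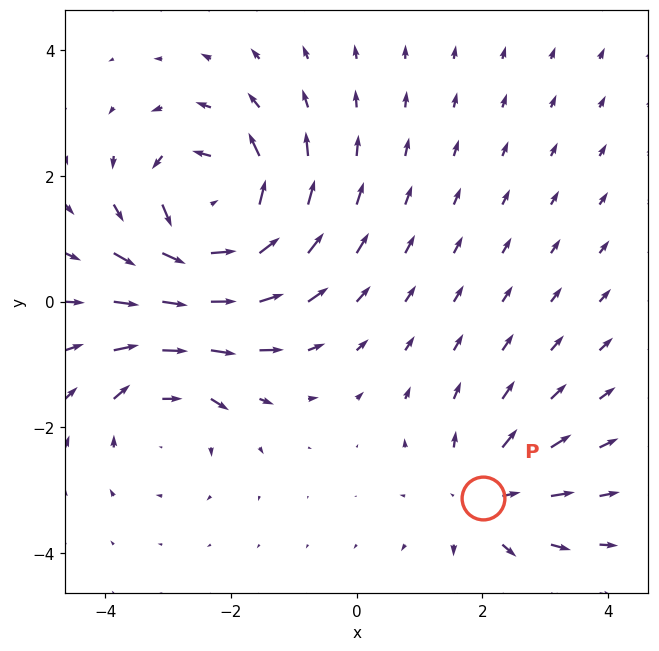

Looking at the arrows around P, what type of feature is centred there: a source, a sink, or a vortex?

At P (2.0, -3.1) the arrows spread outward. Divergence about +3, curl ≈0 — positive divergence with near-zero curl is a source.

source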